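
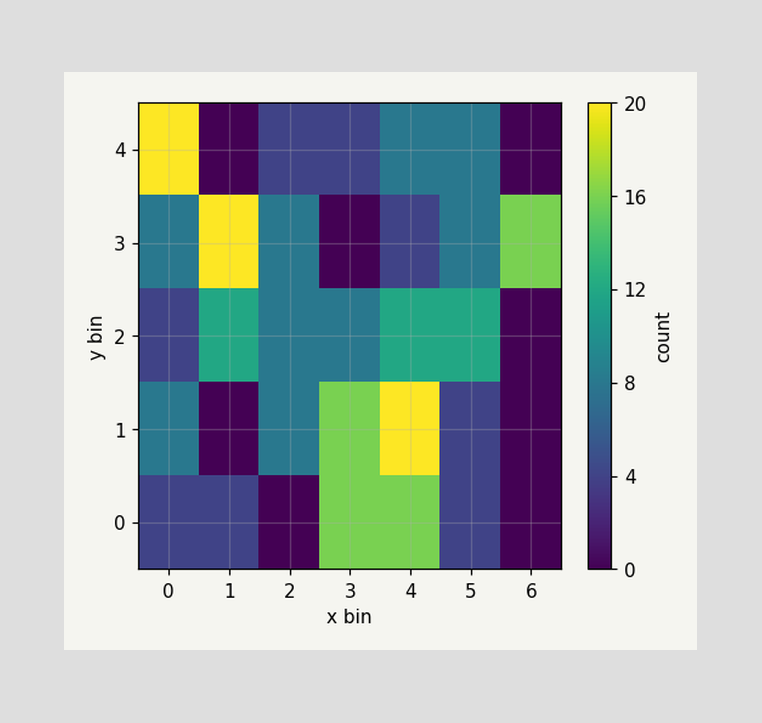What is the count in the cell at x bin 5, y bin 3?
Matching the cell (5, 3) against the colorbar gives 8.

8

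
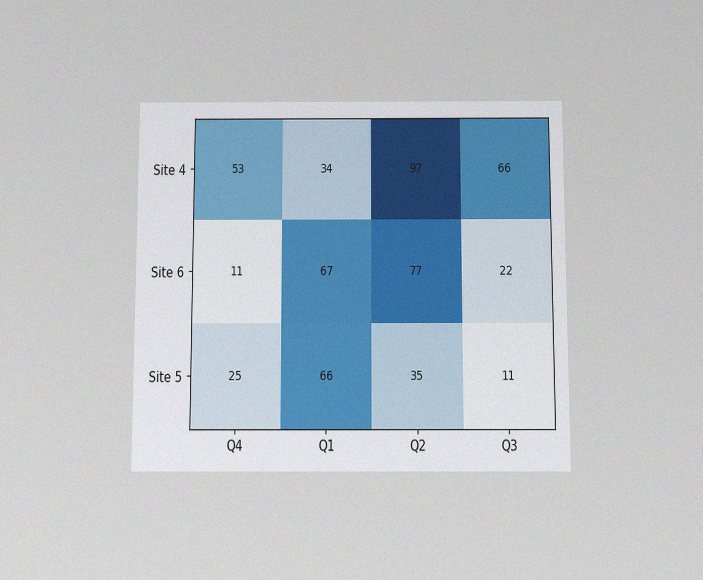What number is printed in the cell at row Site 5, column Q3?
11

The chart is viewed slightly from below, with some photo noise. The (Site 5, Q3) cell reads 11.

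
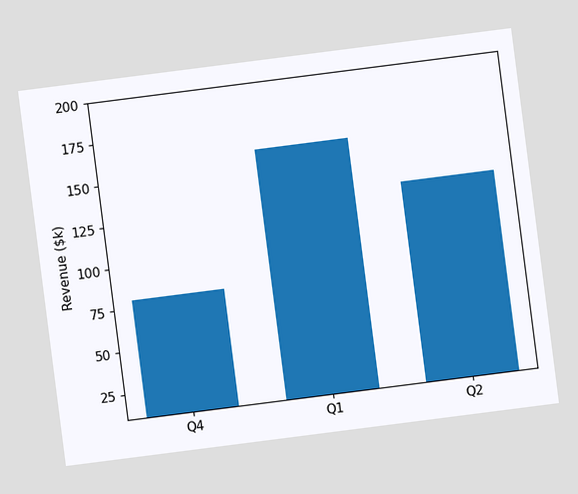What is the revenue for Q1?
$160k

The chart is tilted about 7° counter-clockwise. Reading along the chart's y-axis, the Q1 bar reaches $160k.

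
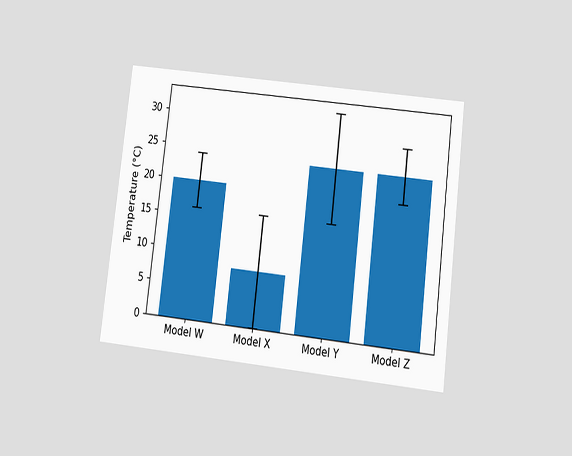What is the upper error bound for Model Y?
32°C

The chart is tilted about 7° clockwise and viewed slightly from below. The Model Y bar's upper whisker reaches 32°C.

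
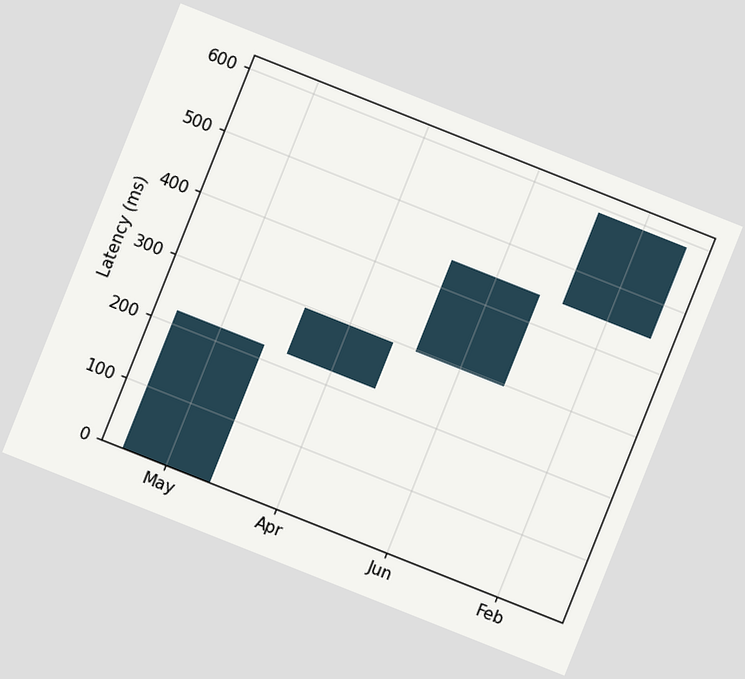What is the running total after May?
222ms

The chart is tilted about 22° clockwise. After May the running total reaches 222ms.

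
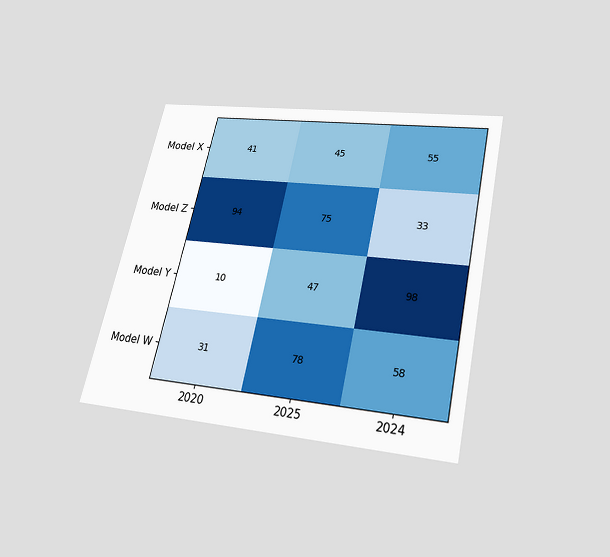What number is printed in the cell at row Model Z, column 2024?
33

The chart is tilted about 13° clockwise and viewed slightly from below. The (Model Z, 2024) cell reads 33.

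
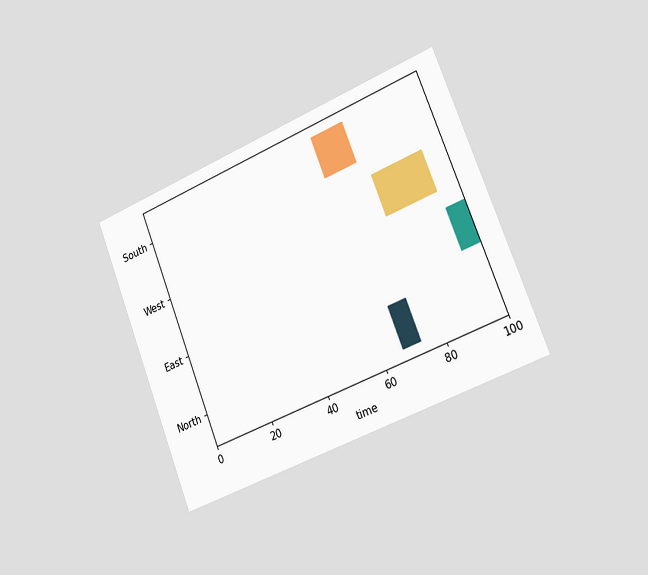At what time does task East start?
94

The chart is tilted about 22° counter-clockwise and viewed slightly from the right. The East bar begins at t=94.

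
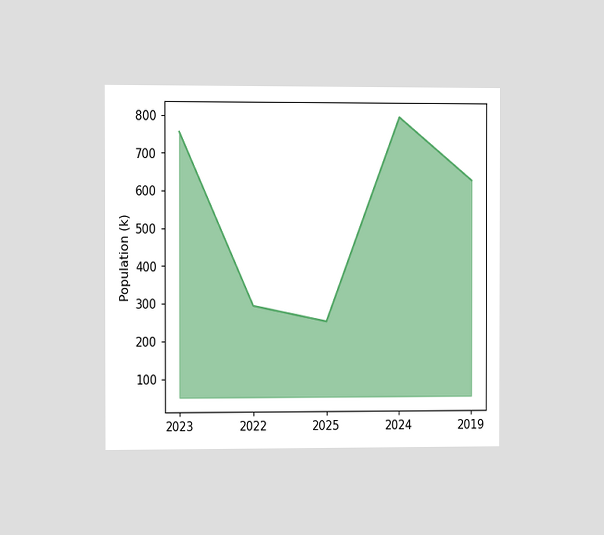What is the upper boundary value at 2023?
756k

The chart is viewed at a slight angle. At 2023 the upper boundary is at 756k.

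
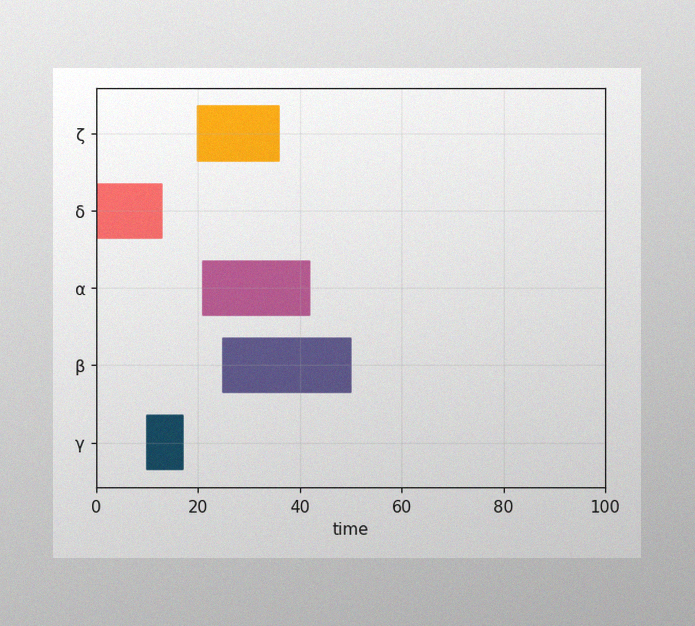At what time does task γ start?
10

The image has some photo noise and uneven lighting. The γ bar begins at t=10.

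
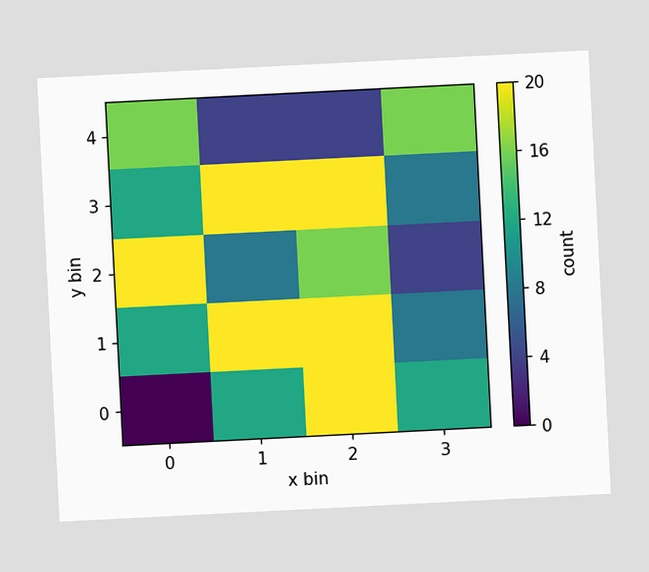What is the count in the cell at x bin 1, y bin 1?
20

The chart is tilted about 3° counter-clockwise. Matching the cell (1, 1) against the colorbar gives 20.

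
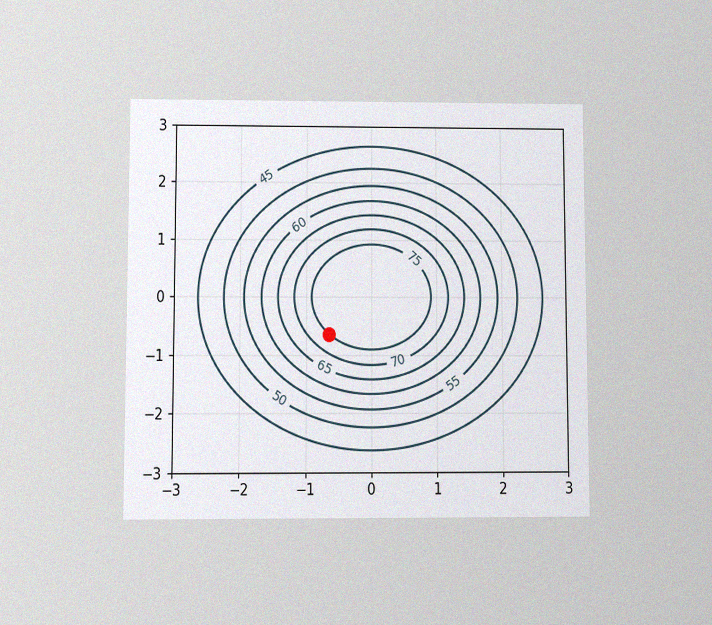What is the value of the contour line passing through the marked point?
75

The chart is viewed at a slight angle, with some photo noise. The marked point sits on the contour labelled 75.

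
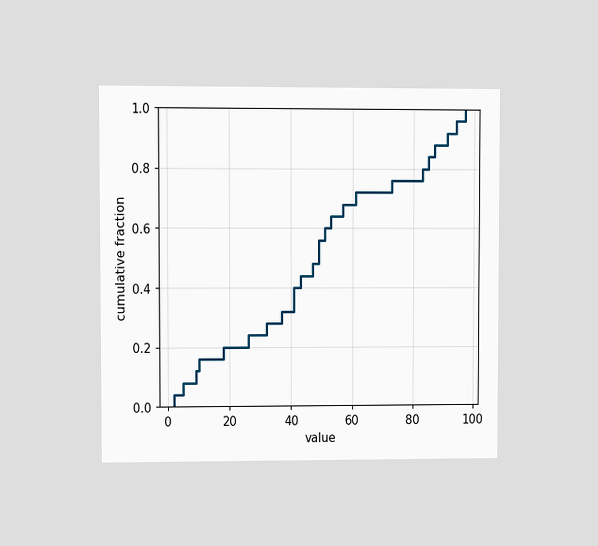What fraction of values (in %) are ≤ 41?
40%

The chart is viewed at a slight angle. At x=41 the ECDF step is at 40%.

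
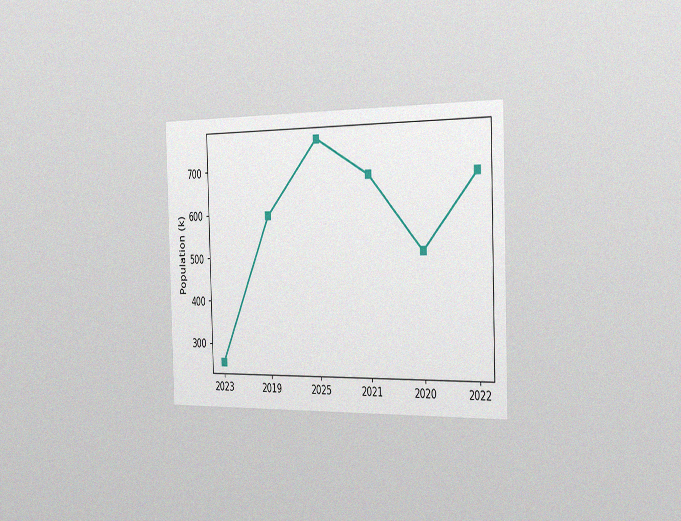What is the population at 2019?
595k

The chart is viewed slightly from the right, with some photo noise. At 2019, the line is at 595k.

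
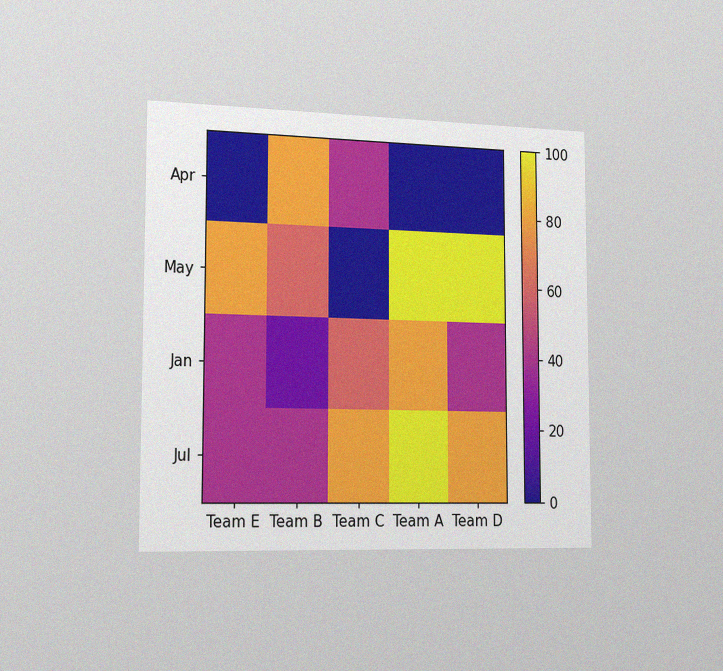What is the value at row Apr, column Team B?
The chart is viewed slightly from the left, with some photo noise. Matching cell (Apr, Team B) against the colorbar gives 80.

80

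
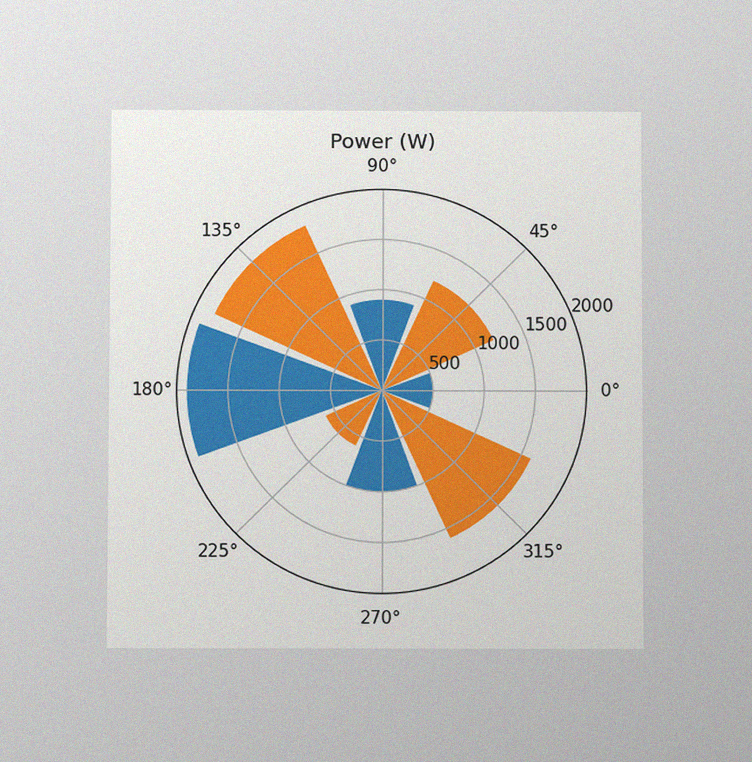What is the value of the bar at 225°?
600W

The chart is viewed at a slight angle, with some photo noise. The bar at 225° reaches 600W on the radial axis.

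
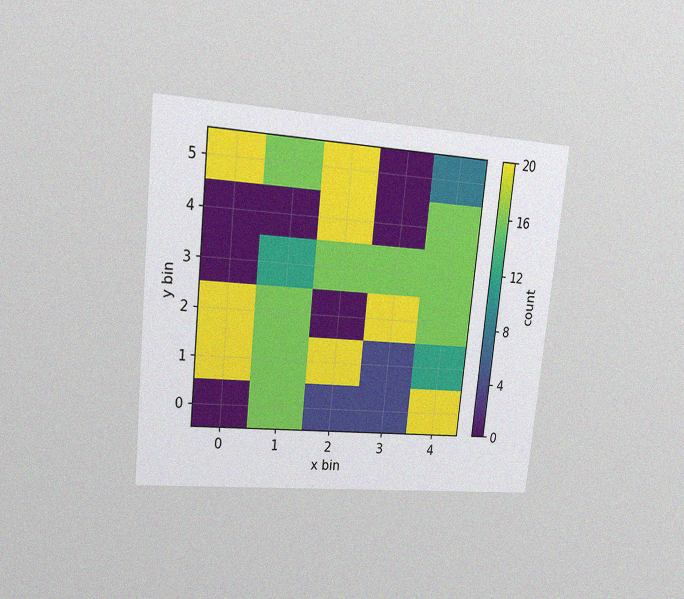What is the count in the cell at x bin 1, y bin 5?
The chart is tilted about 6° clockwise and viewed at a slight angle, with some photo noise. Matching the cell (1, 5) against the colorbar gives 16.

16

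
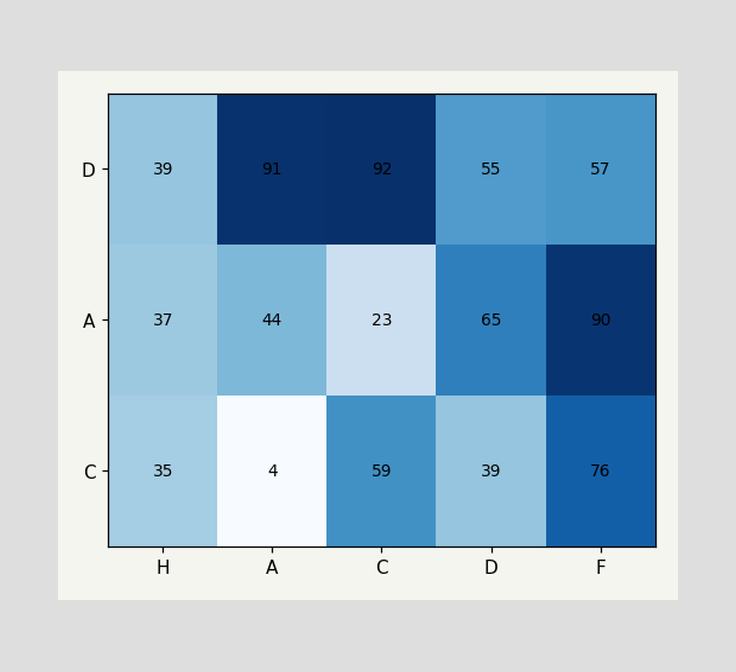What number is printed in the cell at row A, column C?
23

The (A, C) cell reads 23.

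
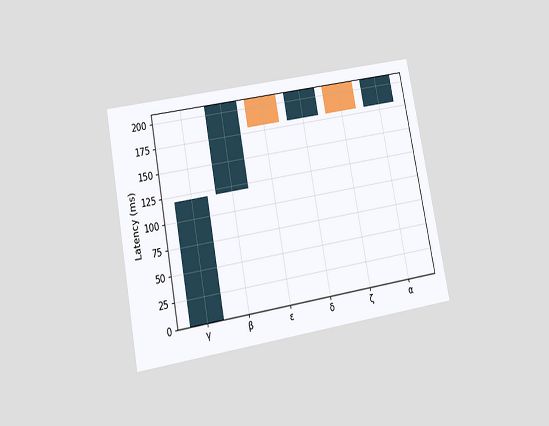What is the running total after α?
The chart is tilted about 11° counter-clockwise and viewed slightly from below. After α the running total reaches 210ms.

210ms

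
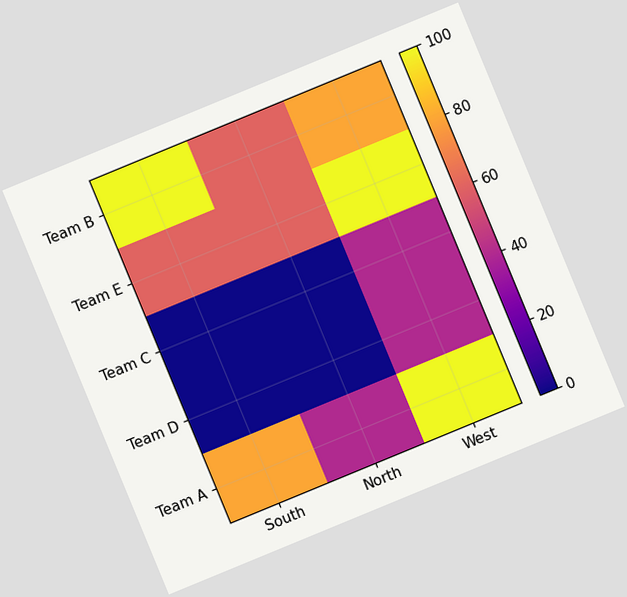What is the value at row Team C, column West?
The chart is tilted about 22° counter-clockwise. Matching cell (Team C, West) against the colorbar gives 40.

40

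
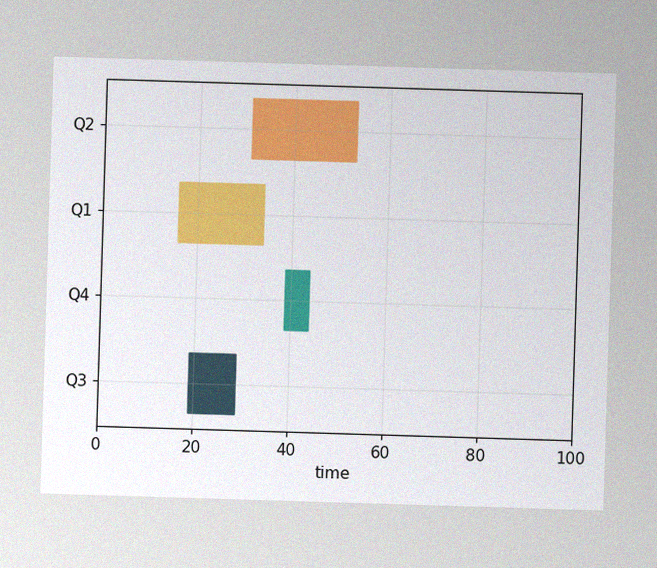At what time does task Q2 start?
31

The image has some photo noise and uneven lighting. The Q2 bar begins at t=31.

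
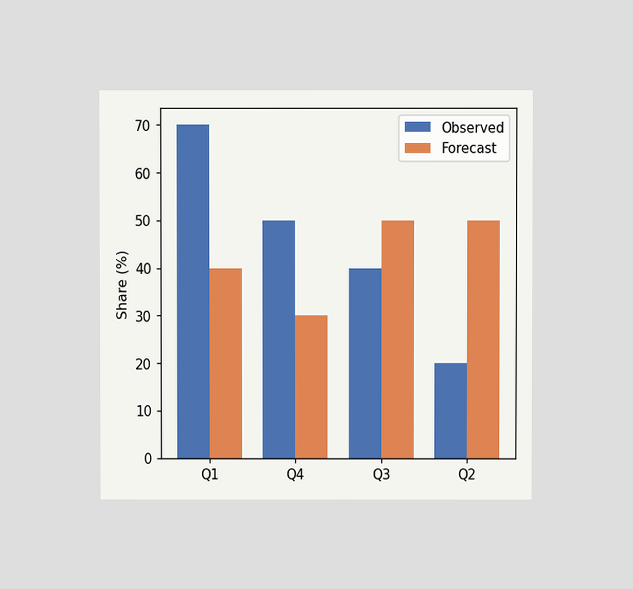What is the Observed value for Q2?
The chart is viewed at a slight angle. The Observed bar at Q2 reaches 20% on the y-axis.

20%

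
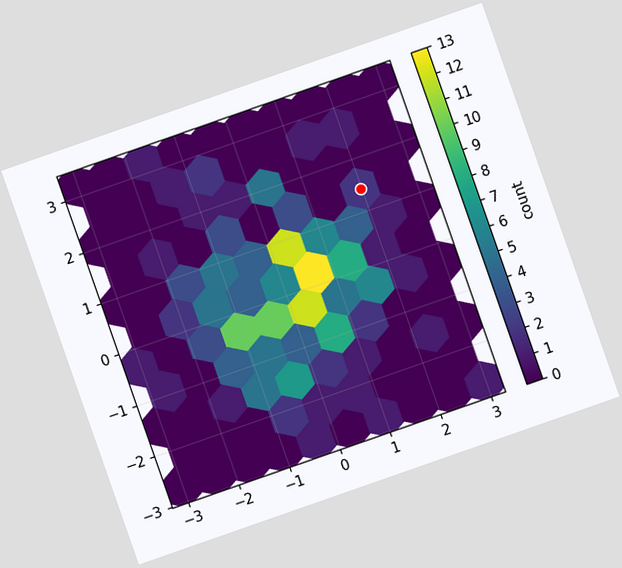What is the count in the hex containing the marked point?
The chart is tilted about 19° counter-clockwise. The marked hex reads 2 on the colorbar.

2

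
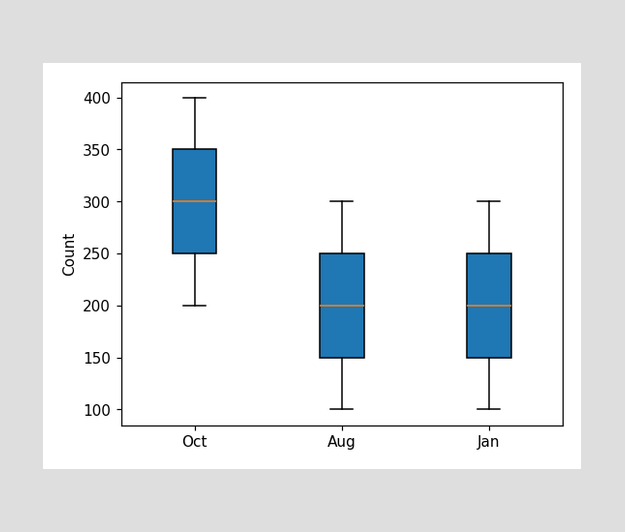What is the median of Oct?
300

The median line in the Oct box sits at 300.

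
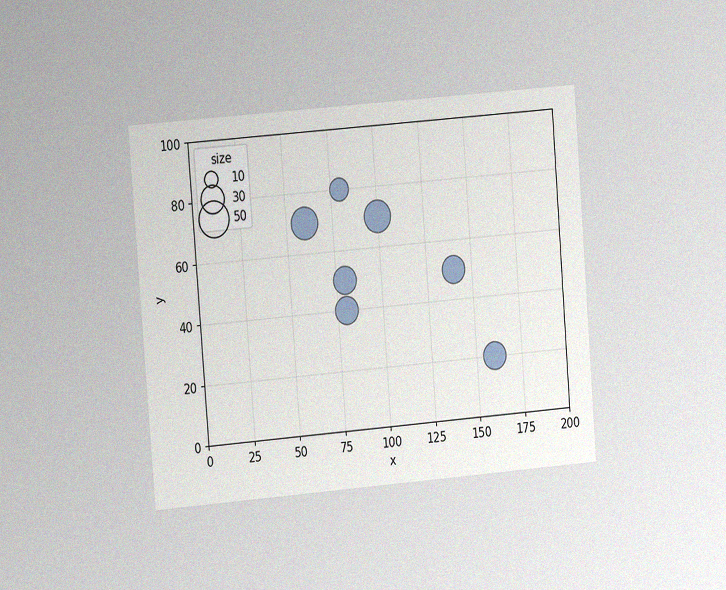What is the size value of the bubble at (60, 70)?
The chart is tilted about 5° counter-clockwise and viewed at a slight angle, with some photo noise. Matching the bubble at (60, 70) against the size legend gives 40.

40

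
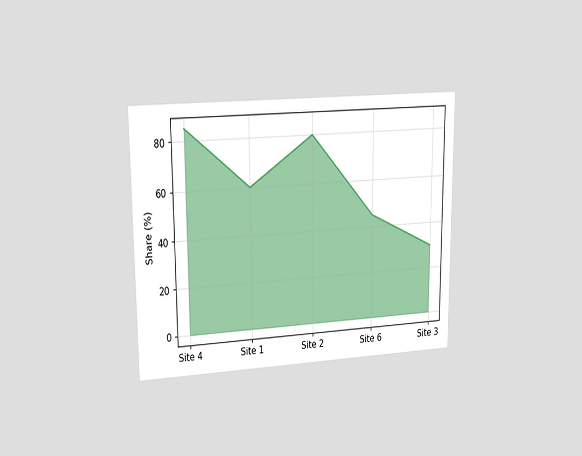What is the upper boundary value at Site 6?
The chart is viewed at a slight angle. At Site 6 the upper boundary is at 45%.

45%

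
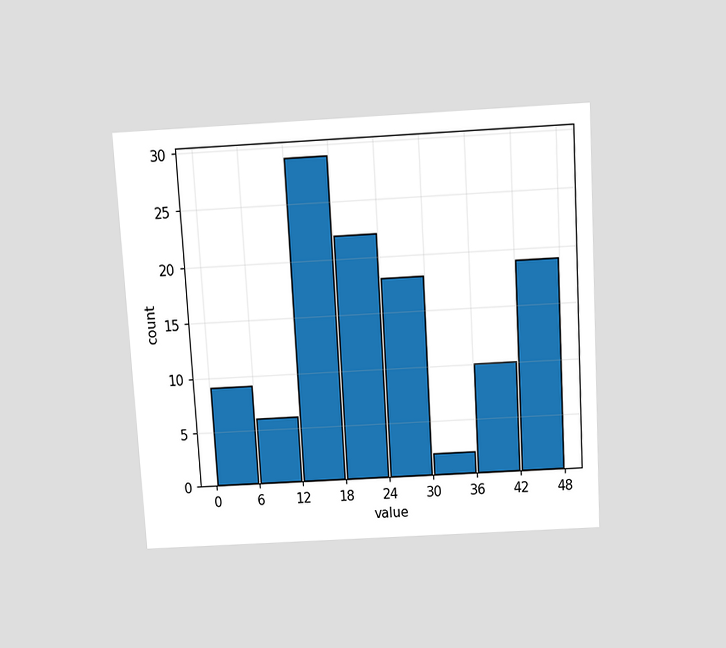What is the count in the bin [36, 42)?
The chart is tilted about 3° counter-clockwise and viewed slightly from above. The [36, 42) bin has height 10.

10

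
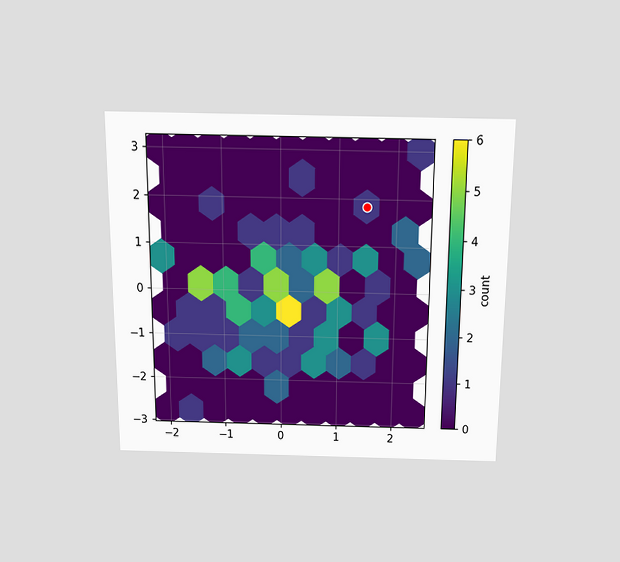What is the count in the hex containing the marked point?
1

The chart is viewed slightly from above. The marked hex reads 1 on the colorbar.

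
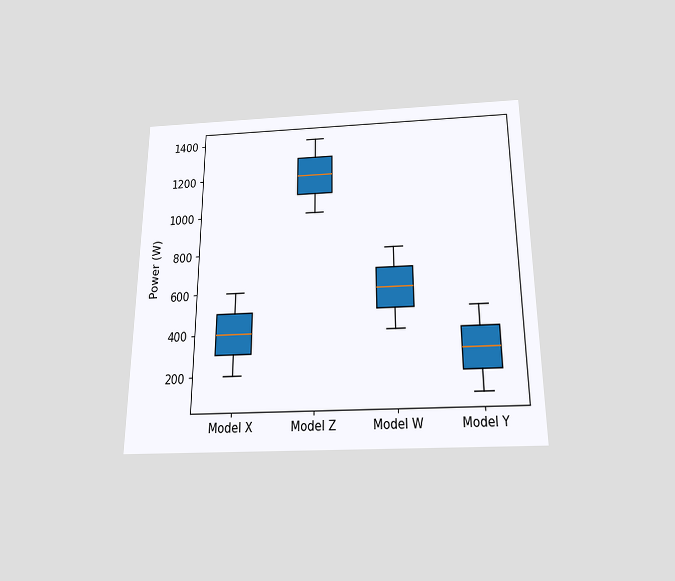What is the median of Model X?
The chart is viewed slightly from below. The median line in the Model X box sits at 400W.

400W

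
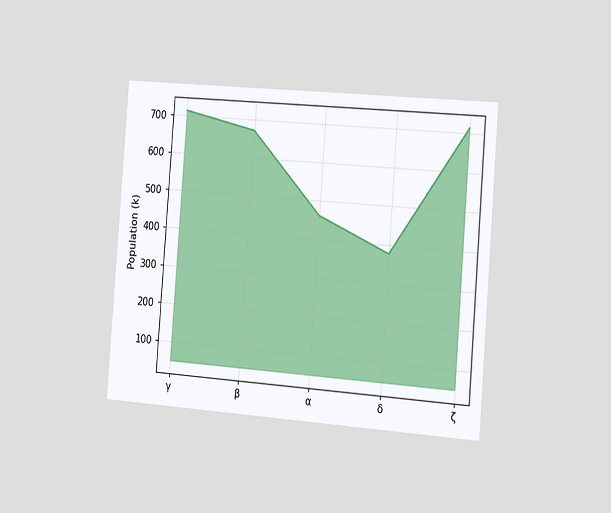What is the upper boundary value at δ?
378k

The chart is tilted about 4° clockwise and viewed slightly from the right. At δ the upper boundary is at 378k.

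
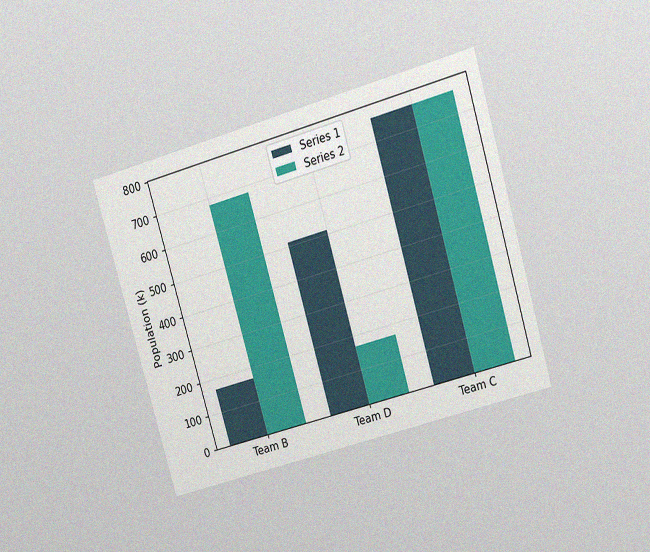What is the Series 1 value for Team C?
The chart is tilted about 16° counter-clockwise and viewed at a slight angle, with some photo noise. The Series 1 bar at Team C reaches 765k on the y-axis.

765k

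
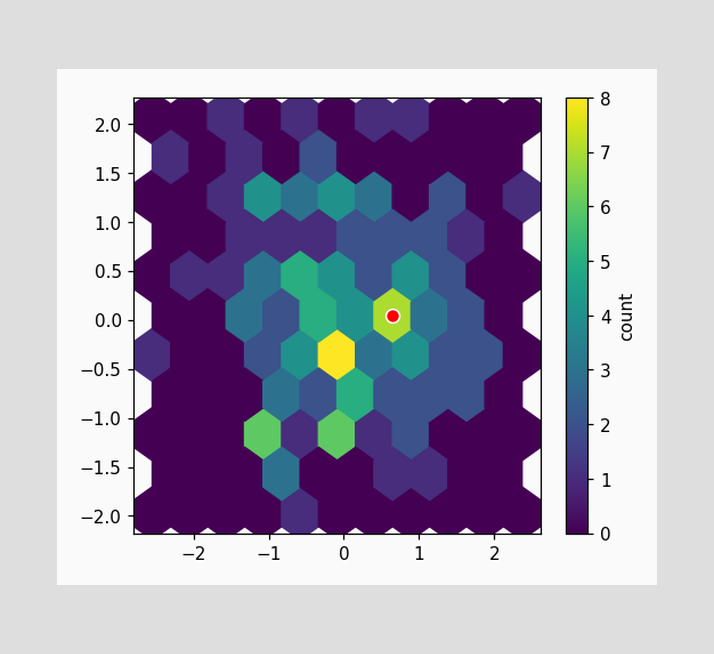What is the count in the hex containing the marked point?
The marked hex reads 7 on the colorbar.

7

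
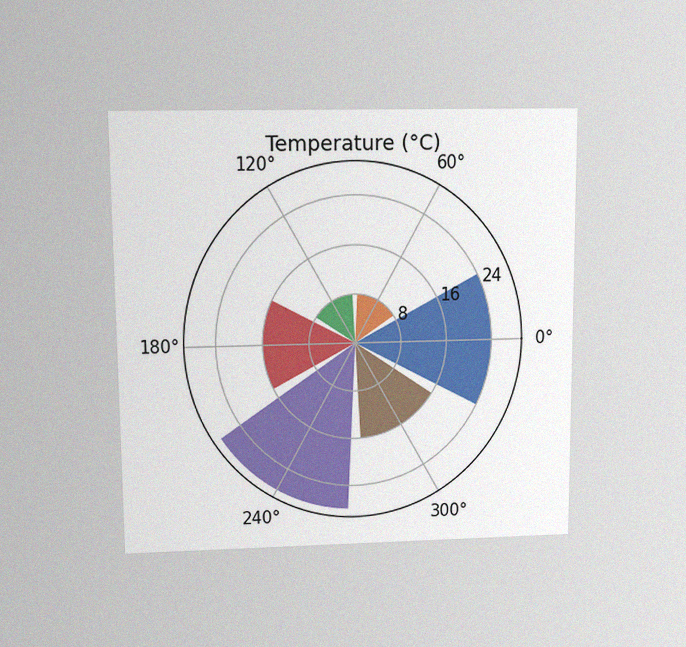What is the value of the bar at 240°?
The chart is viewed slightly from above, with some photo noise. The bar at 240° reaches 28°C on the radial axis.

28°C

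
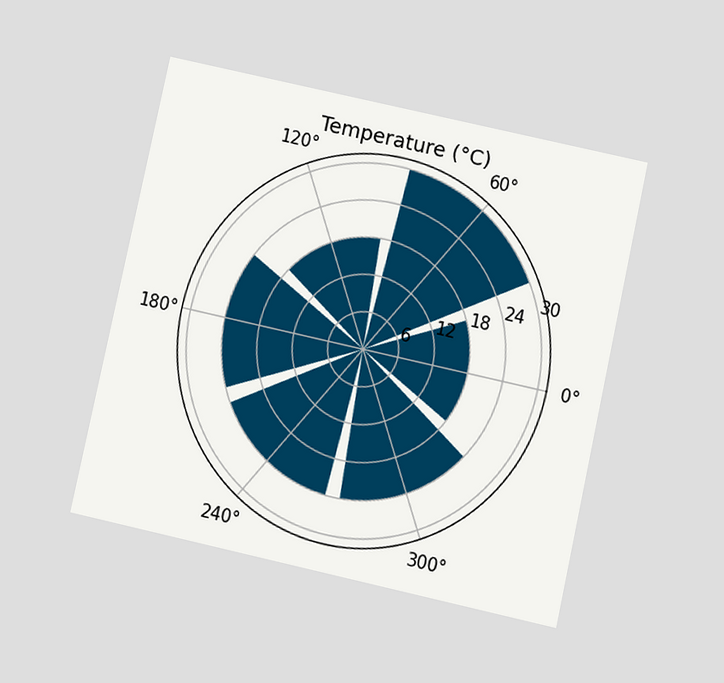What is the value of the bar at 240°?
The chart is tilted about 12° clockwise and viewed slightly from below. The bar at 240° reaches 24°C on the radial axis.

24°C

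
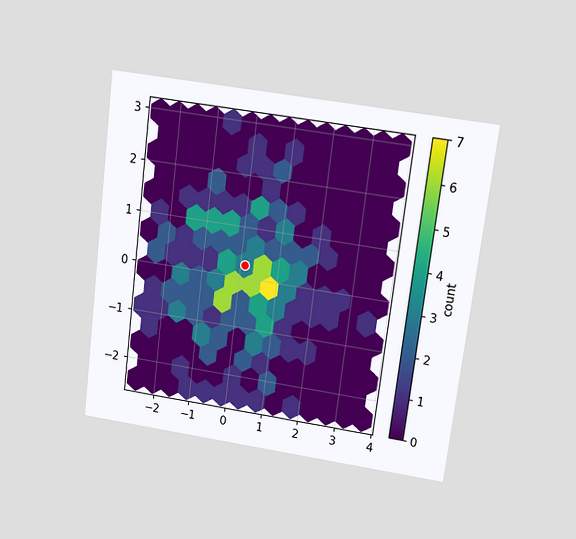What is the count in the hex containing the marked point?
The chart is tilted about 7° clockwise and viewed slightly from above. The marked hex reads 3 on the colorbar.

3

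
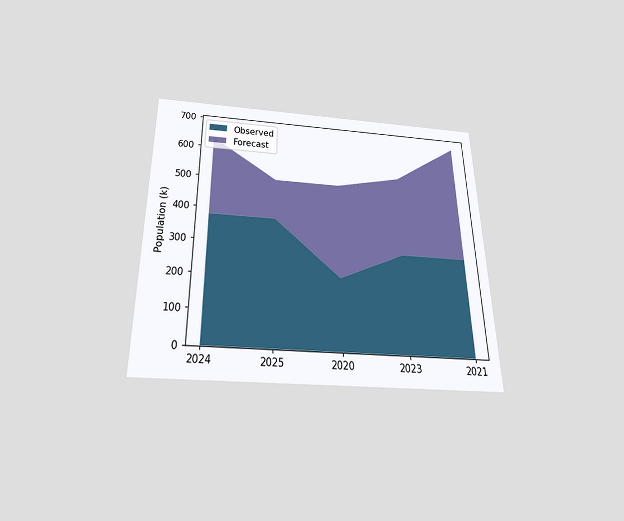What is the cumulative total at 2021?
672k

The chart is viewed slightly from below. The stacked total at 2021 reaches 672k.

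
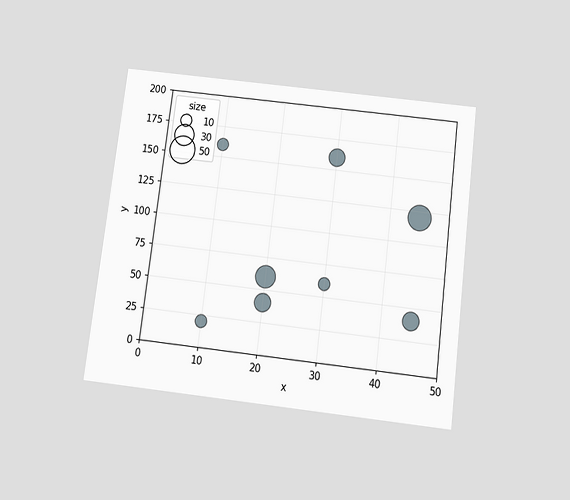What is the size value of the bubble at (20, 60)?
30

The chart is tilted about 7° clockwise and viewed slightly from below. Matching the bubble at (20, 60) against the size legend gives 30.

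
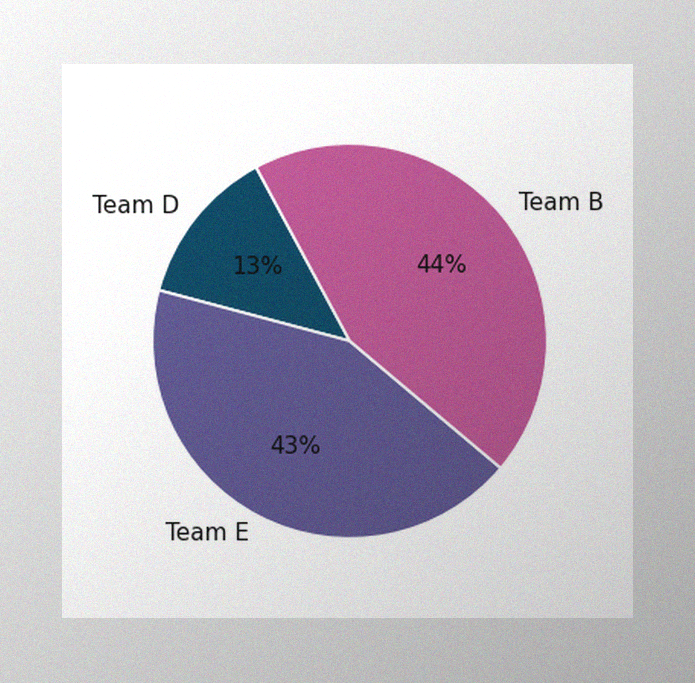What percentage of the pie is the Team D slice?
13%

The image has some photo noise and uneven lighting. The Team D slice takes up 13% of the pie.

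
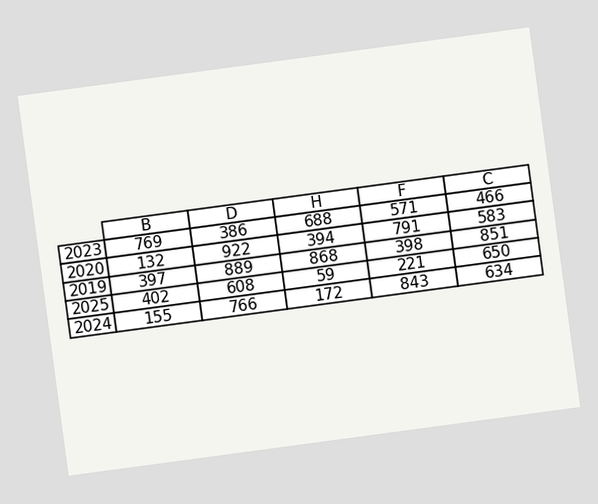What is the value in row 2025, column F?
The chart is tilted about 8° counter-clockwise. The (2025, F) cell reads 221.

221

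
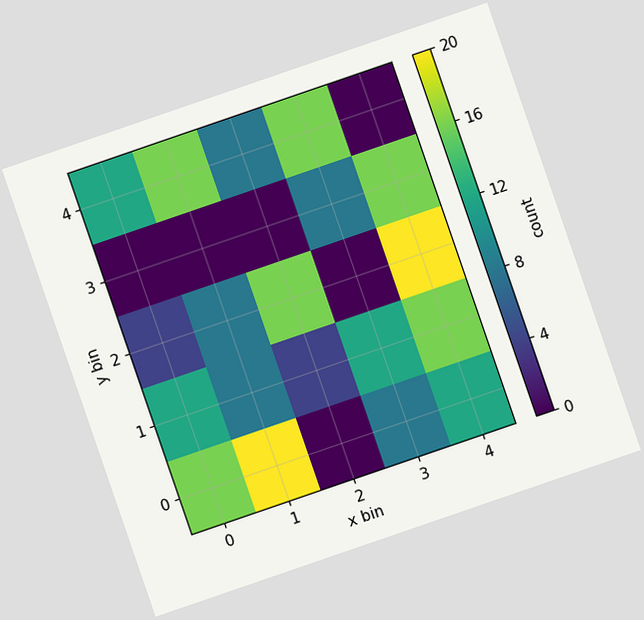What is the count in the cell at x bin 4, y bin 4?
0

The chart is tilted about 19° counter-clockwise. Matching the cell (4, 4) against the colorbar gives 0.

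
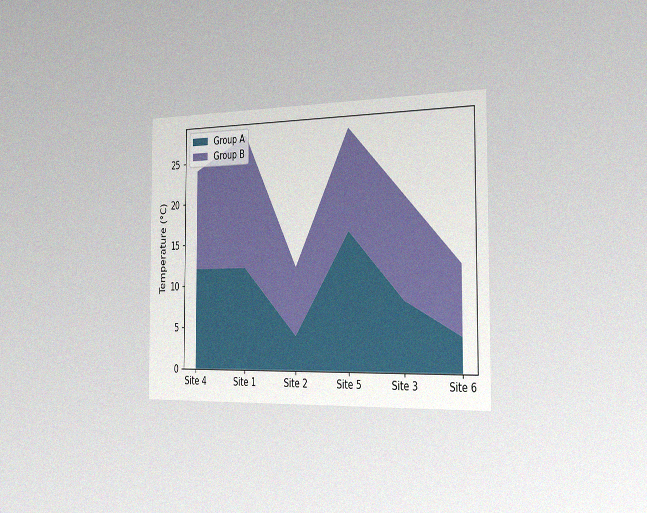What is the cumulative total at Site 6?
12°C

The chart is viewed slightly from the right, with some photo noise. The stacked total at Site 6 reaches 12°C.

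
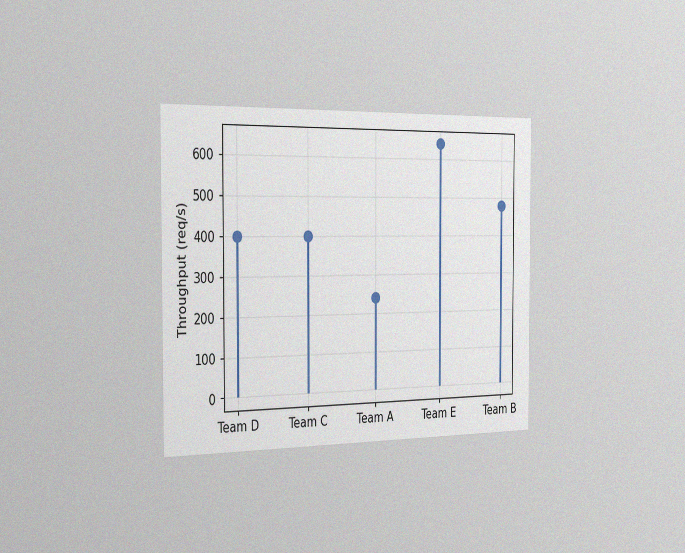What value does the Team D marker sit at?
400req/s

The chart is viewed slightly from the left, with some photo noise. The Team D marker sits at 400req/s.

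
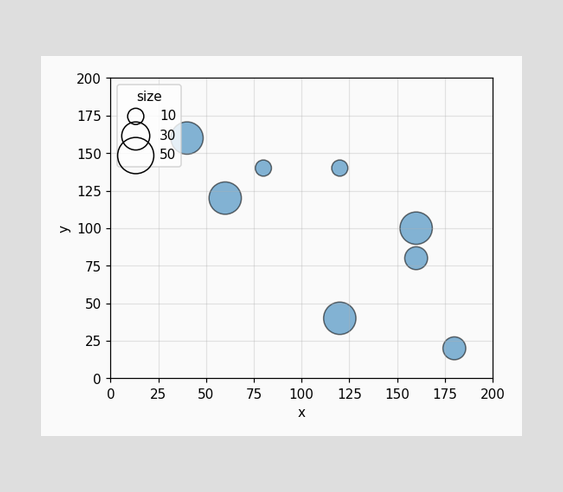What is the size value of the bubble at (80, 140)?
10

Matching the bubble at (80, 140) against the size legend gives 10.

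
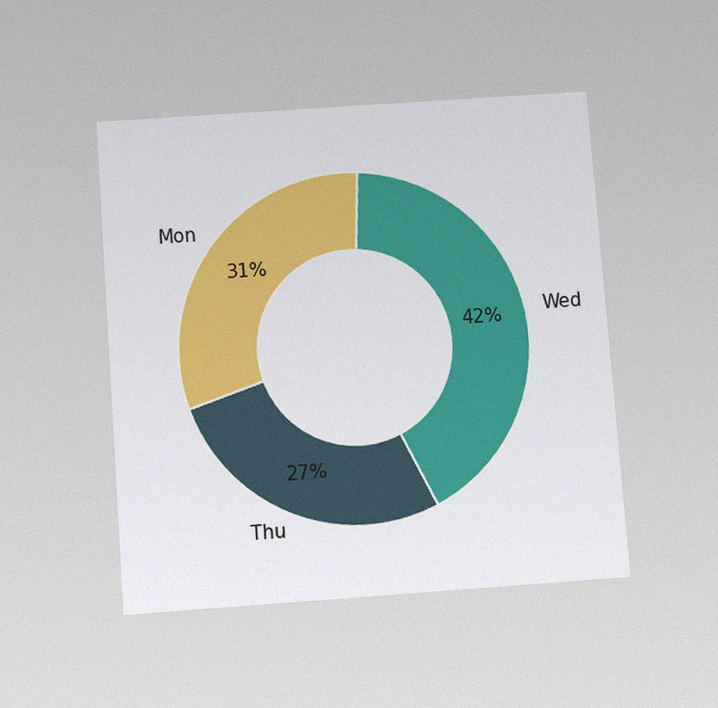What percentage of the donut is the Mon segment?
31%

The chart is tilted about 4° counter-clockwise and viewed slightly from below, with some photo noise. The Mon segment takes up 31% of the ring.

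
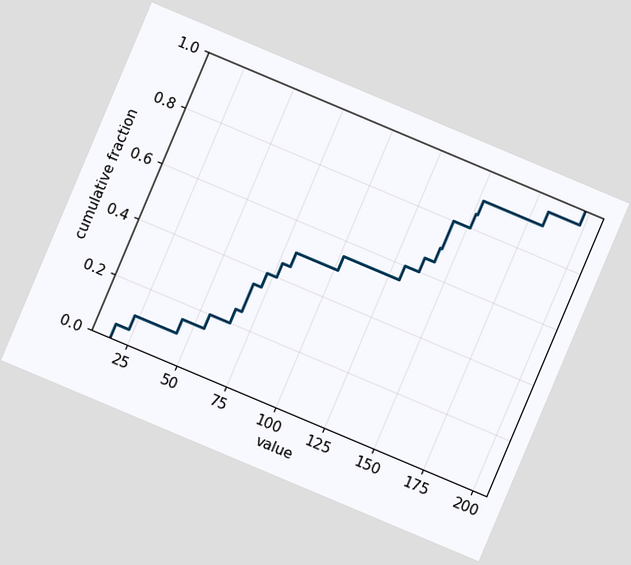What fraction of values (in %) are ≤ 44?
The chart is tilted about 23° clockwise. At x=44 the ECDF step is at 15%.

15%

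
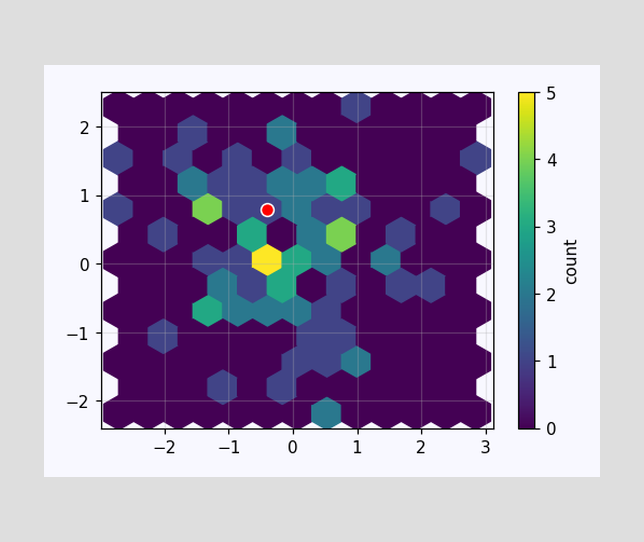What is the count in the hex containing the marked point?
1

The marked hex reads 1 on the colorbar.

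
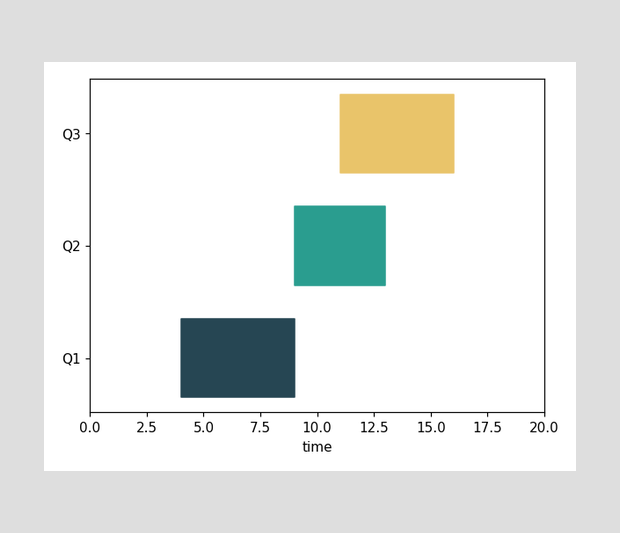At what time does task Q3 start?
The Q3 bar begins at t=11.

11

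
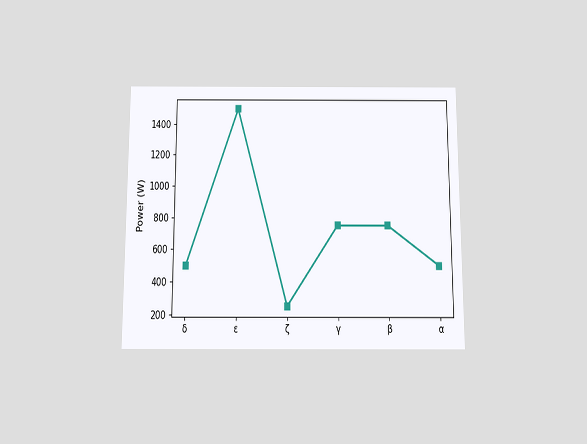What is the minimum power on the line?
The chart is viewed slightly from below. The lowest point is at ζ, and reading across to the y-axis gives 250W.

250W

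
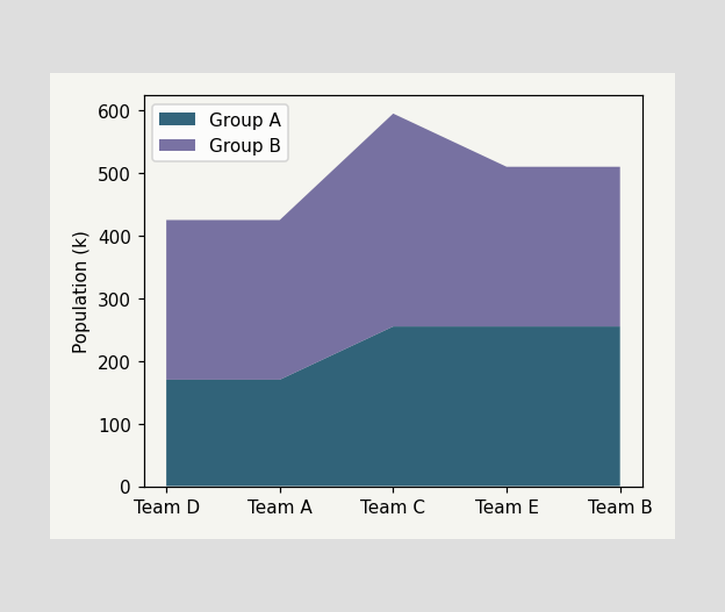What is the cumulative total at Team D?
425k

The stacked total at Team D reaches 425k.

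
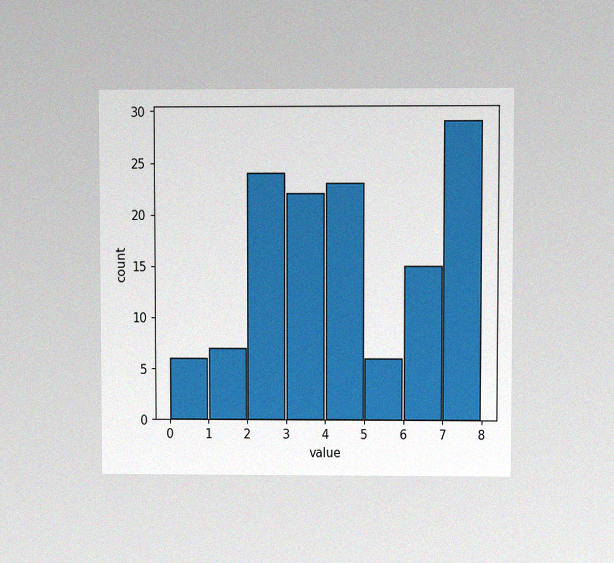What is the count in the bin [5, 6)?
6

The chart is viewed at a slight angle, with some photo noise. The [5, 6) bin has height 6.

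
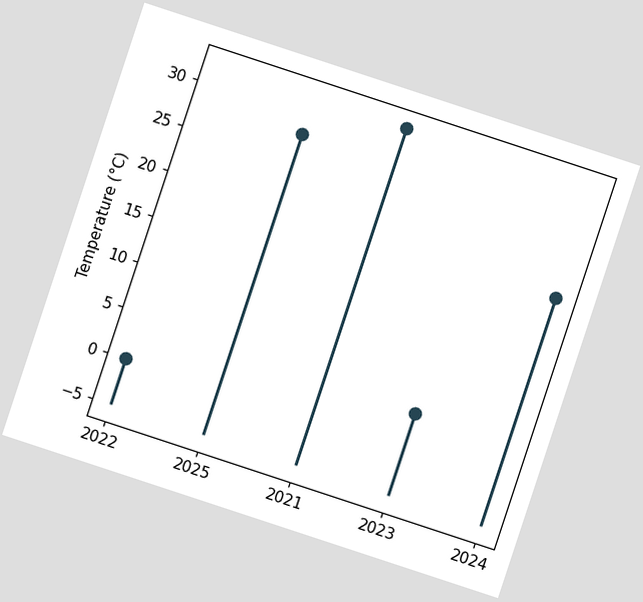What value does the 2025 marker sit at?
The chart is tilted about 18° clockwise. The 2025 marker sits at 28°C.

28°C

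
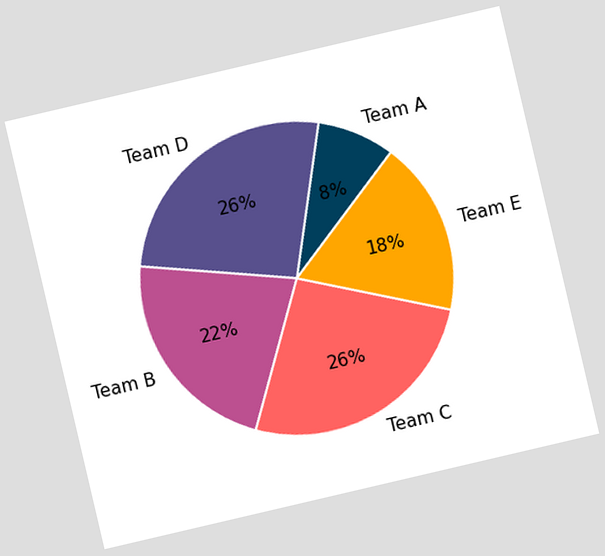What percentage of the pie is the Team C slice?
26%

The chart is tilted about 13° counter-clockwise. The Team C slice takes up 26% of the pie.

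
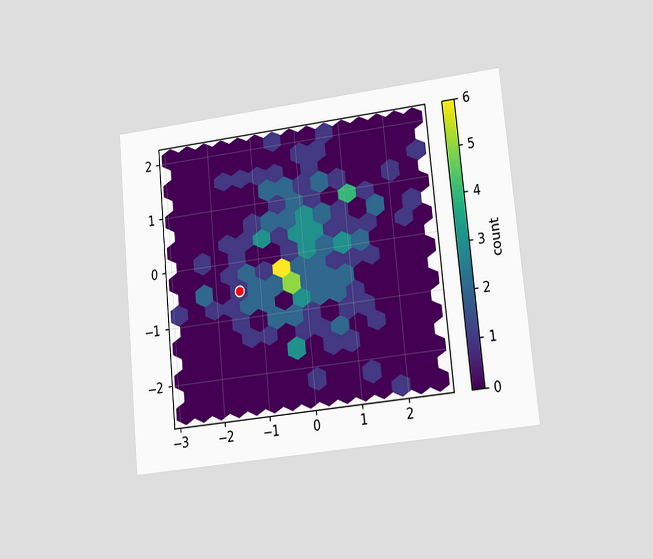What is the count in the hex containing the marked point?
1

The chart is tilted about 5° counter-clockwise and viewed at a slight angle. The marked hex reads 1 on the colorbar.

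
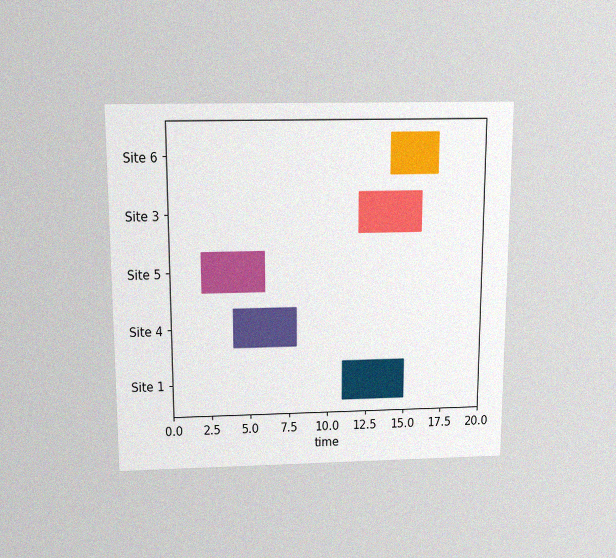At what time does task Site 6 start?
14

The chart is viewed slightly from above, with some photo noise. The Site 6 bar begins at t=14.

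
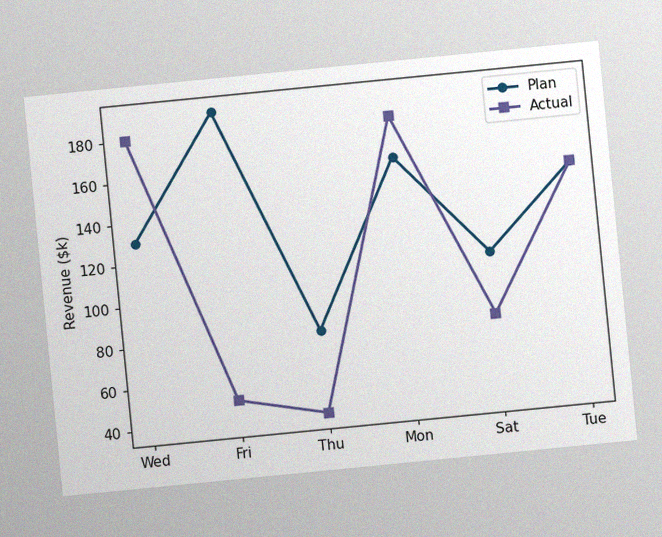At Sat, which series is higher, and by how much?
Plan, by $30k

The chart is tilted about 6° counter-clockwise, with some photo noise. At Sat, Plan sits above the other line by $30k.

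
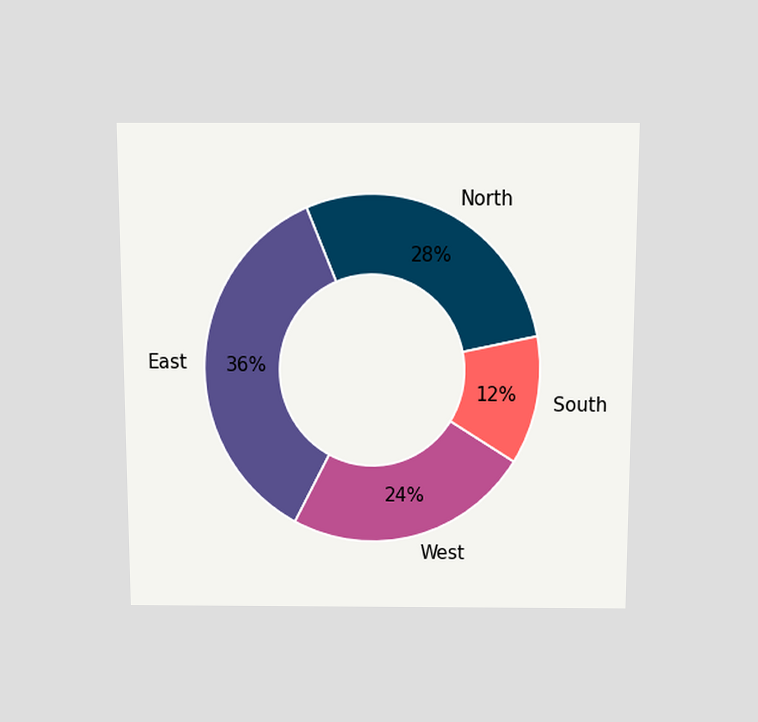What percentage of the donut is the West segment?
The chart is viewed slightly from above. The West segment takes up 24% of the ring.

24%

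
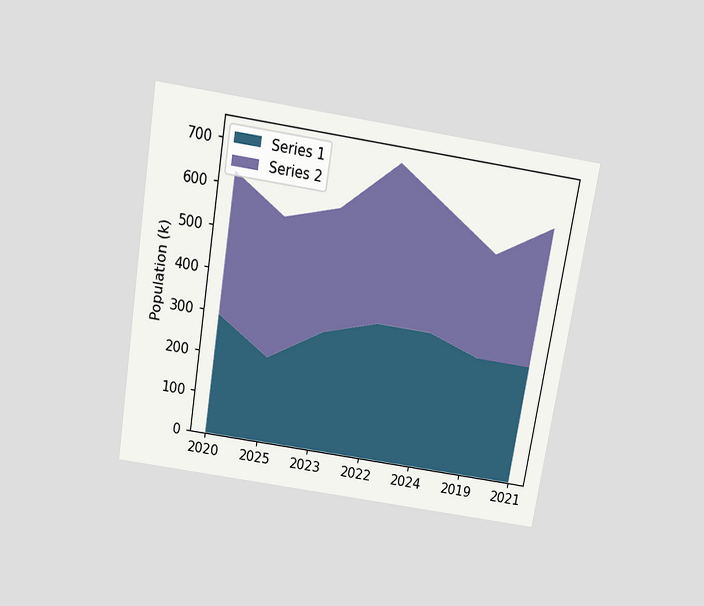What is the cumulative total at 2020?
The chart is tilted about 9° clockwise and viewed slightly from above. The stacked total at 2020 reaches 630k.

630k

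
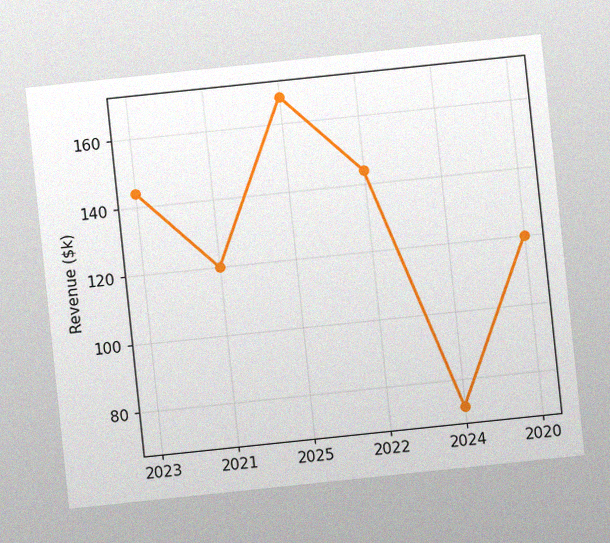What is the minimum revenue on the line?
The chart is tilted about 6° counter-clockwise, with some photo noise. The lowest point is at 2024, and reading across to the y-axis gives $72k.

$72k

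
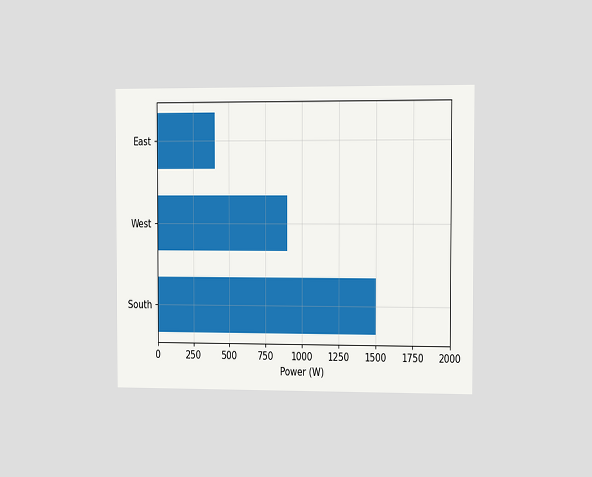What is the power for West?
The chart is viewed slightly from the right. Reading along the chart's x-axis, the West bar reaches 900W.

900W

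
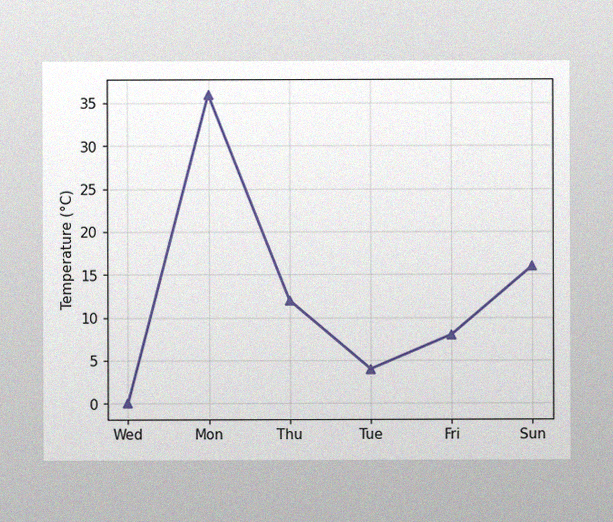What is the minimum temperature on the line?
The image has some photo noise and uneven lighting. The lowest point is at Wed, and reading across to the y-axis gives 0°C.

0°C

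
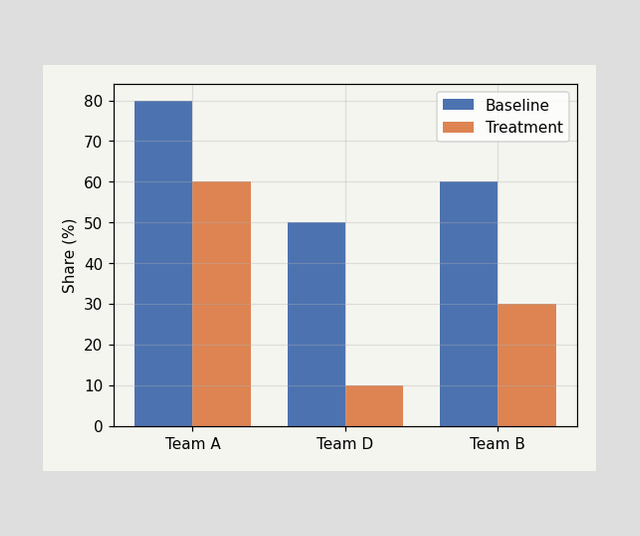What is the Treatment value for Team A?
60%

The Treatment bar at Team A reaches 60% on the y-axis.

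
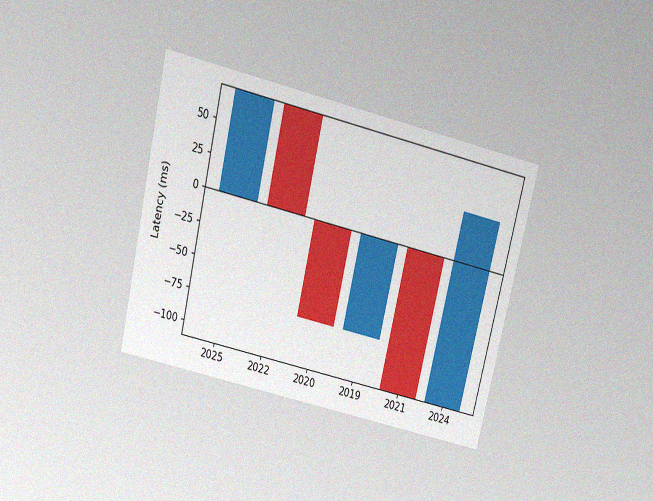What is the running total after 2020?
The chart is tilted about 13° clockwise and viewed slightly from above, with some photo noise. After 2020 the running total reaches -74ms.

-74ms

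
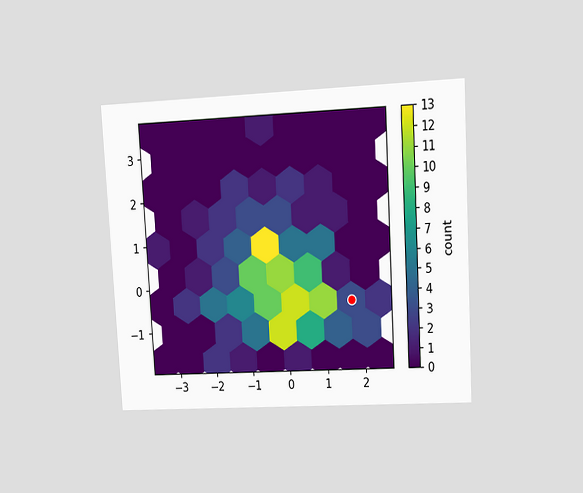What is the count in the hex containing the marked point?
3

The chart is tilted about 3° counter-clockwise and viewed at a slight angle. The marked hex reads 3 on the colorbar.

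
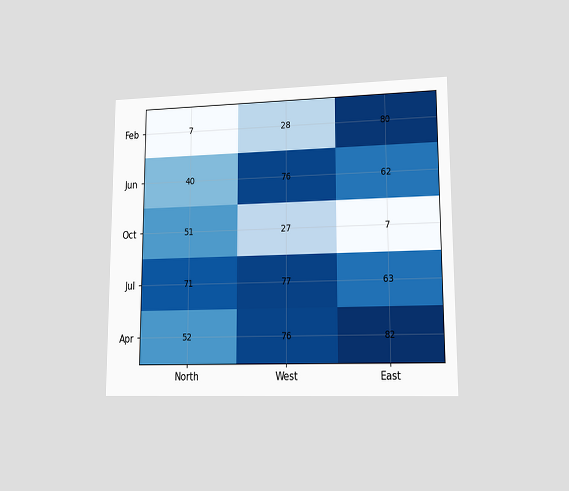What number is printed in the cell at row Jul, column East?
The chart is viewed at a slight angle. The (Jul, East) cell reads 63.

63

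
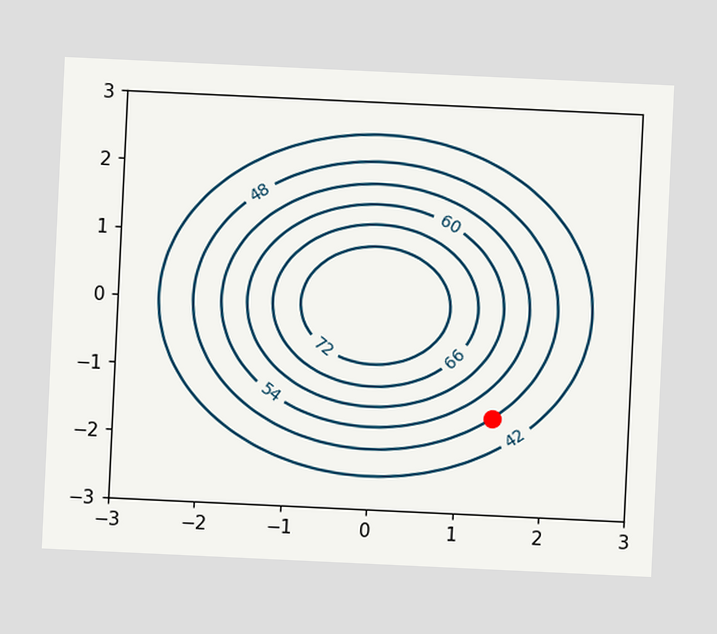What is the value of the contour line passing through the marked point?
The chart is tilted about 3° clockwise. The marked point sits on the contour labelled 48.

48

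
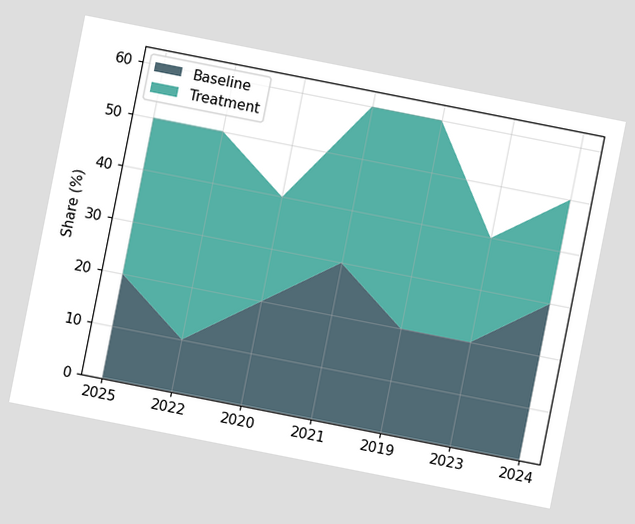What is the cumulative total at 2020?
The chart is tilted about 11° clockwise. The stacked total at 2020 reaches 40%.

40%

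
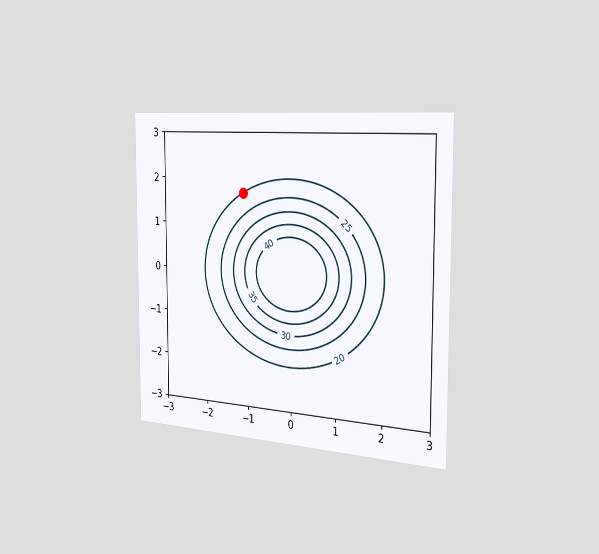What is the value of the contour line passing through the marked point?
20

The chart is viewed slightly from the right. The marked point sits on the contour labelled 20.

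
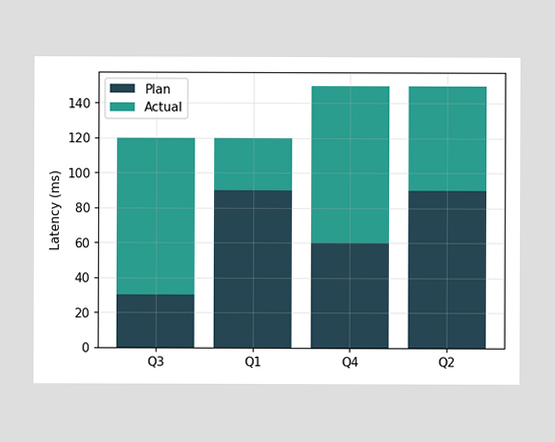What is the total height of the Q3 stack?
120ms

The Q3 stack's top reaches 120ms on the y-axis.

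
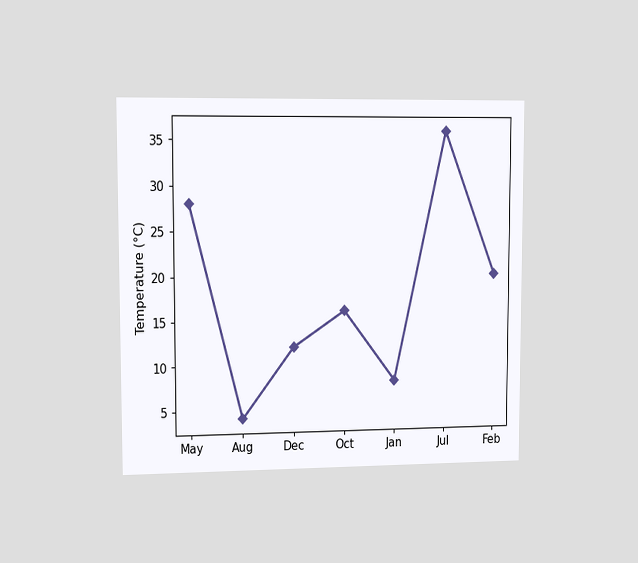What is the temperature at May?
28°C

The chart is viewed slightly from the left. At May, the line is at 28°C.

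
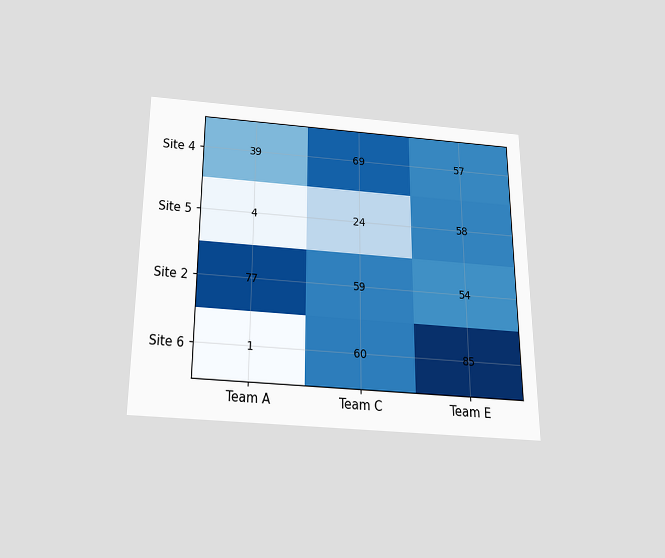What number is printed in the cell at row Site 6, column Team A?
The chart is viewed slightly from below. The (Site 6, Team A) cell reads 1.

1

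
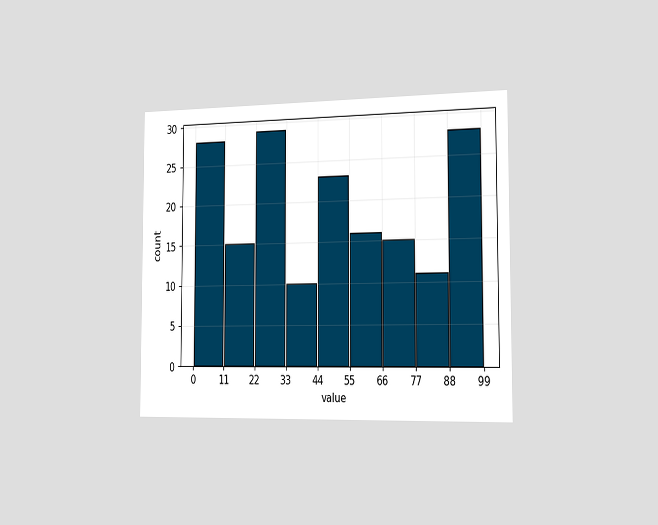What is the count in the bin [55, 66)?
The chart is viewed slightly from the right. The [55, 66) bin has height 16.

16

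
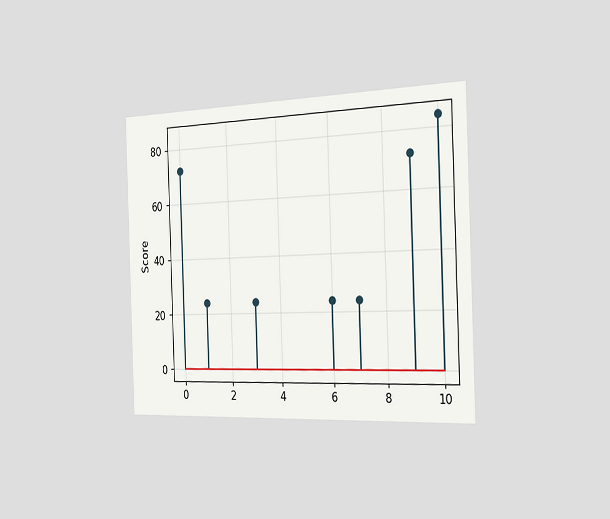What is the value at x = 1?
The chart is tilted about 2° counter-clockwise and viewed slightly from the right. The stem at x=1 reaches 24.

24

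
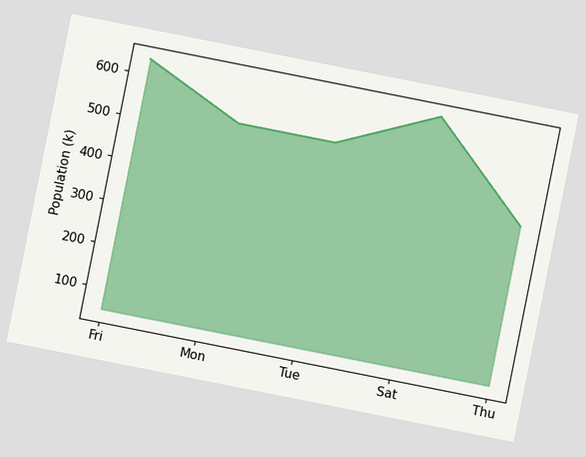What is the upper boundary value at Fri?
636k

The chart is tilted about 11° clockwise. At Fri the upper boundary is at 636k.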